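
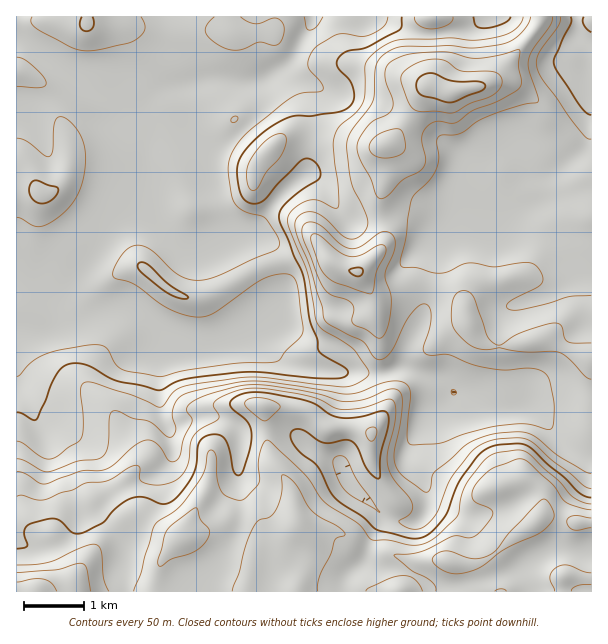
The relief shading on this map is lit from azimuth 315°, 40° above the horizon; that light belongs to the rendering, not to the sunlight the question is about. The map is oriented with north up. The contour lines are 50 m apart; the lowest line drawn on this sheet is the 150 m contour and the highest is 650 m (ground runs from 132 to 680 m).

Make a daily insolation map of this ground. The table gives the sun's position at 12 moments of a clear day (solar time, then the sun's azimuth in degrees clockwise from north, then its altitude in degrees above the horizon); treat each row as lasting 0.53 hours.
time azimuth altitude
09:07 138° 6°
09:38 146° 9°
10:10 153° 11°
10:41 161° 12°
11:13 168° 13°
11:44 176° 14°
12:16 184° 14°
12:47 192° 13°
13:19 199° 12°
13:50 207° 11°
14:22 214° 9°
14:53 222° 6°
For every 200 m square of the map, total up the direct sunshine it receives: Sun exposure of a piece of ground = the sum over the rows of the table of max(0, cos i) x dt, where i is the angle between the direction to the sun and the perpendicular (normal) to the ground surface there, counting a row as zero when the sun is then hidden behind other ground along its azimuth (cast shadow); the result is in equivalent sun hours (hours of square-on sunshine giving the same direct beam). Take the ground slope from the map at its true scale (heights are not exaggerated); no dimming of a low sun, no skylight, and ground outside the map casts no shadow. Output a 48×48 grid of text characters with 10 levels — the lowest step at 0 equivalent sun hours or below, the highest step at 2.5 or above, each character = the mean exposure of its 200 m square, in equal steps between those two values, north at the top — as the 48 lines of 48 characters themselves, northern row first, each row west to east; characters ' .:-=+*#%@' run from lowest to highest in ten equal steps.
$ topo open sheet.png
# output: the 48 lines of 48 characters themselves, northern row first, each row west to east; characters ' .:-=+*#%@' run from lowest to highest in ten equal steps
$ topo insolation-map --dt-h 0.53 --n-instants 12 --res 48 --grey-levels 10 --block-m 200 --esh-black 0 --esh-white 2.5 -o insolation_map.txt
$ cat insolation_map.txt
=+++==============-=====-:--::..:=+=-.    .=**=+
+*##****++++==+++=======:.:.              .#@#+*
-=+*#%%#**+++++++*+++++=:...              +@#=-=
:-=+*****+++++++*****#+-----:.           -**====
=--==+++++++++++*****+==+*+++=-:. ..    :----===
*+=--==+++++++======----=+*++=++=--:  .:=+=:.-==
+++=======+====---::::::::-===+**##**%@@@%#-.:-=
=================---::........-=+%@@@@@@@%#+-::-
====-========++====-.  .::.  ...=#@@@@%#****+-::
====--=========+++=.  .-=--:.. .=*#@@%*+++++*+-.
:-==============+=: .:=++===-:-====+#*++====+++-
::-==============-:.=****+++*###*=-=++++====+++=
=::--=+===========--+##**+++*#**#**++=++===+==--
=-::=++==========++++*+=--++**+*#%#+===+++===--=
+=-=*++=======-==+*#**-. .-+*+*###*+====++======
***#*++=======--=+%@%=.   .=+***+++======++===--
####*+=======+++++#@%+:    :-++==++=============
****+========+++++++*##=     .::=++===========++
++++====-::-==+======+#%=      :++=============+
++++====-. .-=====-:::+%%-    -*+-----------====
+++++==---:..----:::-=+%%*-  -#*-::::.....:-====
===+====+#*-...:..:=***##%%#+*+-:-:..::.:-======
=======+*#%#=. .:=***+++*%@@@*--=+=-:-=+***+==--
======++++*%%*==+**++===*#%%%+==+++=-:=+*++=-:::
===========*#%#*+=-:::::=++=+++++++==---=-::..--
======---====+++=-:    .-##**#*+++==++--::...-==
===------==-----:.      .*@@@%#*+==+**+-:..:==-:
--::.::-==---::.         :-+###*+=+*##*+=+*#*=-.
--:.  .:-:-::.             .-*#*++*##%%%%%@%%#+=
--:::     ...                ...:=***####*******
----=:                           :-==++*++++==++
:-====-.                        -==-----==----==
:-===+=-:...:::-=+*+=--:       -==--:::.  .::--=
:-======-:..-+=:-+%%#*##*.    .+=-:::.     .::-=
::---====:...-.  .=++=+*#*++=-+*=::..       .:-=
:..:::-=-:...:-..:-=-::-+%@@#*#*-:...        .:-
       ....:.:==-----...:=****+=::....         :
         .-=..:-==-=+-...:==**=::-::.... .     .
.       :--:...:--:-++-.::--+#=..:-:....:-=.    
:. ..:.:-.  ...:-:.:-==:::..-++: .::::=+***=:   
:..:-==-....  .==:.::---:.  .-++:..:-+##*+-::.  
:..:-==--==.  :=------=-:.    :-:   :=+=-::-=:  
--::::.:+++-.:--=+=-===+---.         :::::=*****
-===.  :===--=++++=-==+*+=++=.      ..::-+##**##
.  .  :===--+##*+=====++++++*=:.     ..-+##+====
     .==---=+**+=====+===++*+=++++++=-=+*+=-: .:
    .-==---=+++===-====-=++=::::-+#@%#*+=-------
:::---=----=======-===--===---:.:-++++=-:-==+**+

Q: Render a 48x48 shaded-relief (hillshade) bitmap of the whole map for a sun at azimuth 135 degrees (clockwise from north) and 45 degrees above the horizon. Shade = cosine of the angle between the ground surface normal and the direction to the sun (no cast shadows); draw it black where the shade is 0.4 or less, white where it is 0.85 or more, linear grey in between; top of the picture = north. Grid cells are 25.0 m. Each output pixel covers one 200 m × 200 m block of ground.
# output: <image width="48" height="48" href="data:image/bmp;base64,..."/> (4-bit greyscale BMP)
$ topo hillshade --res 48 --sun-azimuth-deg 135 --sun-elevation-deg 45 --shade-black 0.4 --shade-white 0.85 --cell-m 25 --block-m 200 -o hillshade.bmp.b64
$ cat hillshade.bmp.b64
<image width="48" height="48" href="data:image/bmp;base64,Qk32BAAAAAAAAHYAAAAoAAAAMAAAADAAAAABAAQAAAAAAIAEAAATCwAAEwsAABAAAAAAAAAAAAAAABEREQAiIiIAMzMzAERERABVVVUAZmZmAHd3dwCIiIgAmZmZAKqqqgC7u7sAzMzMAN3d3QDu7u4A////AFV5q8uoebuqqYq6mru5iHebu7upmqmbuzNWi8yoabu6qYq6mry7mIiaq7u7qql5qlREWLy4Z7zLqYmqqrvMuZmIiaqrzLmImYiHZpu5dpzMupmqq7u8yXdjNYiJvMyqqpmahnq6hWm8y5mqq7u7uWVSAmh3is3LzJmJqHiqlkerq6mZmrqpmYiWIViHd5zLq5iJqZiJmEOKqZiIiqmIiavKYkiZl3m6dph4mZl3iGJKuYeIirqYmqu7hDaruoiqZJhmd4iYd3QnuoeImruqqrqqhSJqu7mph5hkVVZ5qXUlu5d5mru6msqphiE2iamIiYh0RVVHq5U1rKZ5mavKm9yph0EUVoh3ioiHZnZVipY1rKZ5qqzbnP64h1IBNGeImpmYiIiHeZUjeqd6u7zcq//Zh2MAAUeZmqqZiIiYiJdDaaibzKq7me/qmHZCI1iZmZmZmImZiHd3eam8y6l2Va/8qZmHd3mZmYmZmImZh1RmZniJl3ZTIlz9uqqqqqmZmYiJiIh3h0EiEAABERIzIifNu6qqqqqpmYiIiId2d1IRAAAAABNFRVWbu7u7u7qqqoh3eImYiIZUMyIjVniYiamby7vMzMu6qph3d5q6qqmYiHd4iaqqmt26zLvMzNzLqamYiJq7qqqqqqmZh4q7qt65q7u7qrzLmKqpmZmquqq7u6qql3mru97Kiau6mImrqaqqqqqqqrvMy7qql1eqq97biJq7mHeKqqqqqqqqq7vN3Mu6lkaZms3bmIq8uph4mqqqqqu7qru7zdy7pje7u8zLqIm8y7qYmaqqqqq7qqmImszMpja8zcu7qImrvMu6maqqqpmaqqmYiJrMtiarvvyZmHiZmru6qqu7uqh4mqqpmIialjaXav+5mYiIiJqqqqu7u6mHiaqqqpiIZEeGNL/bqpmZmJmqqqu7u6qYmqq7qqqYQ1iHQ3zcuqqqqpmqqrvMu7qqqqq7u7unQ1iZdorMuqqqqpmqqrvdy7qqqqq7u7y4Q1eamavMu6qqqqmZmavN3LuqqqqqqZzrY1iJmc3My6qqqqqpmZqs3buqqqqql3rupmd4mb3t27qqqqqqqpmZzcu6qqqql1je24d3iazu7Lqqq6qpmamZrMu6qqqqlke97ah3irzd7bqqqqu6maqZq7uqqqqqpzOM3bl2abzd3cuqqqq7qaqpq7uqqqqqqWM4zKl1RovN3dy7uqu7uqqpq7qqqqqqqqY0iqhkNGi97u7Mu7u7uqqqq7qqqqqqmap0WJhjJGed7v/93Lu7qqqqqrqqqqqqmZqXZ4h1I3eLzf///cu7u7uqqqqqqqqqmZmYiImYVGh5u73//tyru7u6qqq6u7uqqqqpiZqpdWd3mYib3tyru7uqq7u7u7u7u7zLmJmZdEZVeIZXrN27u6qru8u7u7u7u8zMuHiIYyRDNWZVav/bq6q7vNzLu7u6q7u8ynZ3YxEzM0VDNc/8q6q6q8zLu6qqqqurzIZ4hjNYmYhkMV7+upq7qsy7u6qqqqqqvJeJmFRpzcuXUhr/yg=="/>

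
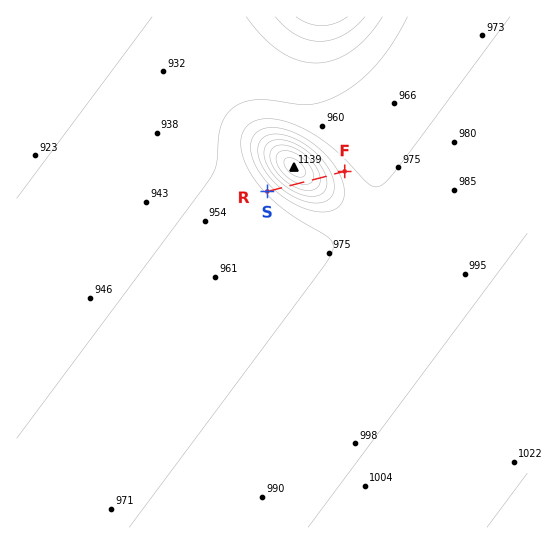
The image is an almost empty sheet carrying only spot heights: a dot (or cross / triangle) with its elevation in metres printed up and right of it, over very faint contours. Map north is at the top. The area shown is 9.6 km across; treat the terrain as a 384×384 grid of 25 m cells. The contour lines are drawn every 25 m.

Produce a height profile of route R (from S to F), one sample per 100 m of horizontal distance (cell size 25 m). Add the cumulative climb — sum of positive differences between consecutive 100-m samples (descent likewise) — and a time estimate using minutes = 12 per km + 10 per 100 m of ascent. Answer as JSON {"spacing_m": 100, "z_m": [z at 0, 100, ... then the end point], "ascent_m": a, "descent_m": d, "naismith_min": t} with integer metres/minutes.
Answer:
{"spacing_m": 100, "z_m": [980, 994, 1013, 1035, 1060, 1082, 1100, 1110, 1109, 1098, 1080, 1058, 1035, 1014, 998, 987], "ascent_m": 129, "descent_m": 123, "naismith_min": 31}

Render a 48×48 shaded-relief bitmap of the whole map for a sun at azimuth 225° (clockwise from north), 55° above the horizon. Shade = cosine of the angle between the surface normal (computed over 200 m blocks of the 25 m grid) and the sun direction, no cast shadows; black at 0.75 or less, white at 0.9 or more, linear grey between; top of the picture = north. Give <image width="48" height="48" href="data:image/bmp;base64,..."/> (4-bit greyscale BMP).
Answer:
<image width="48" height="48" href="data:image/bmp;base64,Qk32BAAAAAAAAHYAAAAoAAAAMAAAADAAAAABAAQAAAAAAIAEAAATCwAAEwsAABAAAAAAAAAAAAAAABEREQAiIiIAMzMzAERERABVVVUAZmZmAHd3dwCIiIgAmZmZAKqqqgC7u7sAzMzMAN3d3QDu7u4A////AHd3d3d3d3d3d3d3d3d3d3d3d3d3d3d3d3d3d3d3d3d3d3d3d3d3d3d3d3d3d3d3d3d3d3d3d3d3d3d3d3d3d3d3d3d3d3d3d3d3d3d3d3d3d3d3d3d3d3d3d3d3d3d3d3d3d3d3d3d3d3d3d3d3d3d3d3d3d3d3d3d3d3d3d3d3d3d3d3d3d3d3d3d3d3d3d3d3d3d3d3d3d3d3d3d3d3d3d3d3d3d3d3d3d3d3d3d3d3d3d3d3d3d3d3d3d3d3d3d3d3d3d3d3d3d3d3d3d3d3d3d3d3d3d3d3d3d3d3d3d3d3d3d3d3d3d3d3d3d3d3d3d3d3d3d3d3d3d3d3d3d3d3d3d3d3d3d3d3d3d3d3d3d3d3d3d3d3d3d3d3d3d3d3d3d3d3d3d3d3d3d3d3d3d3d3d3d3d3d3d3d3d3d3d3d3d3d3d3d3d3d3d3d3d3d3d3d3d3d3d3d3d3d3d3d3d3d3d3d3d3d3d3d3d3d3d3d3d3d3d3d3d3d3d3d3d3d3d3d3d3d3d3d3d3d3d3d3d3d3d3d3d3d3d3d3d3d3d3d3d3d3d3d3d3d3d3d3d3d3d3d3d3d3d3d3d3d3d3d3d3d3d3d3d3d3d3d3d3d3d3d3d3d3d3d3d3d3d3d3d3d3d3d3d3d3d3d3d3d3d3d3d3d3d3d3d3d3d3d3d3d3d3d3d3d3d3d3d3d3d3d3d3d3d3d3d3d3d3d3d3d3d3d3d3d3d3d3d3d3d3d3d3d3d3d3d3d3d3d3d3d3d3d3d3d3d3d3d3d3d3d3d3d3d3d3d3d3d3d3d3d3d3d3d3d3d3d3d3d3d3d3d3d3d3d3d3d3d3d3d3d3d3d3d3d3d3d3d3d3d3d3d3d3d3d3d3d3d3d3d3eIiId3d3d3d3d3d3d3d3d3d3d3d3d3d4iaqYd3d3d3d3d3d3d3d3d3d3d3d3d3eJvMuYdnd3d3d3d3d3d3d3d3d3d3d3d3it/+uFVmd3d3d3d3d3d3d3d3d3d3d3d4rf/9cyRWd3d3d3d3d3d3d3d3d3d3d3eK3//3AANWd3d3d3d3d3d3d3d3d3d3d3ic//9wAARnd3d3d3d3d3d3d3d3d3d3d3it/9UAACVnd3d3d3d3d3d3d3d3d3d3d4ms2jAAAEZ3d3d3d3d3d3d3d3d3d3d3d4iahAAABGd3d3d3d3d3d3d3d3d3d3d3d3iHUQABRmd3d3d3d3d3d3d3d3d3d3d3d3d2QhE1Znd3d3d3d3d3d3d3d3d3d3d3d3d2VEVWZnd3d3d3d3d3d3d3d3d3d3d3d3d2ZmZmZmd3d3d3d3d3d3d3d3d3d3d3d3d2ZmZmZmd3d3d3d3d3d3d3d3d3d3d3d3d2ZmVVVmZ3d3d3d3d3d3d3d3d3d3d3d3d2ZlVVVWZ3d3d3d3d3d3d3d3d3d3d3d3dmZVRERWZ3d3d3d3d3d3d3d3d3d3d3d3dmVUMzRFZ3d3d3d3d3d3d3d3d3d3d3d3ZmVDMiNFZ3d3d3d3d3d3d3d3d3d3d3d3ZlQyIiNFZ3iId3d3d3dw=="/>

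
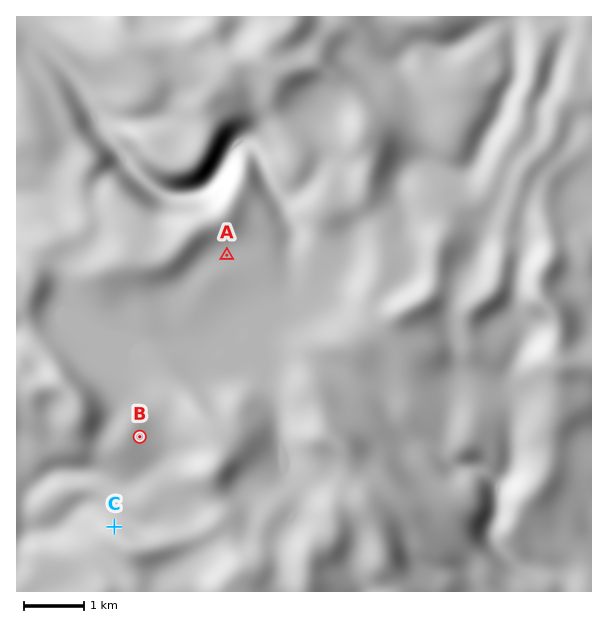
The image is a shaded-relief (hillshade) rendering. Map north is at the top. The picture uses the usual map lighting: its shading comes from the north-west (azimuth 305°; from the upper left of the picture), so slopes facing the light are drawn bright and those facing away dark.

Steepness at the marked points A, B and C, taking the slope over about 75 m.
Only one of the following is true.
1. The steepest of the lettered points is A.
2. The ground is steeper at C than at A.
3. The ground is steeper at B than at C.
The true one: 2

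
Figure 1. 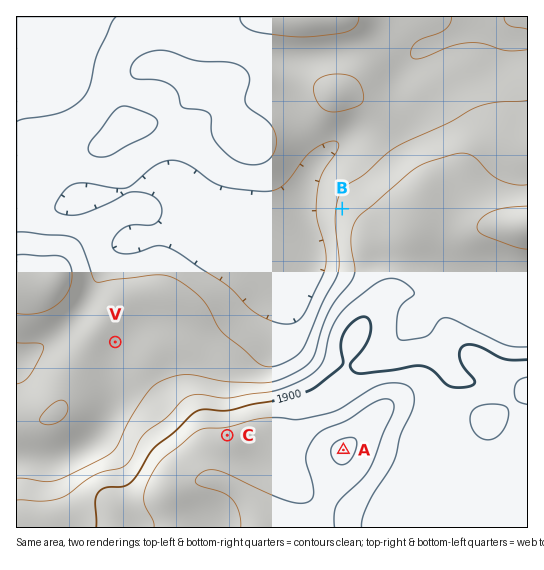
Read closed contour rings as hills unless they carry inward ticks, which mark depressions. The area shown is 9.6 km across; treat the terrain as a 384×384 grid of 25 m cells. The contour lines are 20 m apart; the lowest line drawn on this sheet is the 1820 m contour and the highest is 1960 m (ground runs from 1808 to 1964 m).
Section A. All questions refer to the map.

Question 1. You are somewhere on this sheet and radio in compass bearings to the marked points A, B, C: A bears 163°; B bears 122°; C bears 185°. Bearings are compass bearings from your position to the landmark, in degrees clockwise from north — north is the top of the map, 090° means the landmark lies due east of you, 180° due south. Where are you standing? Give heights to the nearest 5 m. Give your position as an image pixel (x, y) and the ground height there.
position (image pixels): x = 252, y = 152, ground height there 1845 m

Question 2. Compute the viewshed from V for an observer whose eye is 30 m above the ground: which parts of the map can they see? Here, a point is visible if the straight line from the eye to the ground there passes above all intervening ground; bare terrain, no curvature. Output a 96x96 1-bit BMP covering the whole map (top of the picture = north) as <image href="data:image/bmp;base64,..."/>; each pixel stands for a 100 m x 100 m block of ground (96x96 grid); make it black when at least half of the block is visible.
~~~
<image width="96" height="96" href="data:image/bmp;base64,Qk2+BAAAAAAAAD4AAAAoAAAAYAAAAGAAAAABAAEAAAAAAIAEAAATCwAAEwsAAAIAAAAAAAAA////AAAAAAD/wAAAAAAAAAAAAAD/4AAAAAAAAAAAAAD/4AAAAAAAAAAAAAD/8AAAAAAAAAAAAAD/8DwAAAAAAAAAAAD//f8AAAAAAAAAAAD////AAAAAAAAAAAD////gAAAAAAAAAAD////4AAAAAAAAAAD////8AAAAAAAAAAD/////4AAA4AAAAAD/////8AAB4AAAAAAH////4AAD4AAAAAAB////4AAD8AAAAAAAf///4AAH8AAAAAAAP///8AAH+AAAAAAAH////gAH/AAAAAAAH////8AD/gAAAADw//////AD/wAAAAD///////4D/4AAAAD///////+D/8AAAAD////////x/+AAAAD////////5//AAAAD///////////gAAAD///////////wAAAD///////////wAAAD/////////8P4AAAf/////////8H8AAB//////////+B/AAB//////////+AAAAAP//////+P//AAAAAD//////8P//AAAAAD//////8f//AAAAAD//////////gAAAAD//////////gAAAAD//////////gAAAAD//////////wAAAAD//////////wAAAAD/////+H///4AAAAD/////+AH//4AAAAD/////8AB//4AAAAD/////4AB//8AAAAD/////wAA//+AAAAD/////AAA//+AAAAD////+AAB///AAAAD//+f4AAB///gAAADj/8DgAAD///wAAAAB/4AAAAD///wAAAAA/4AAAAH///wAAAAA/4AAAAP///4AAAAAf4AAAAf///8AAAAAP8AAAA/////AAAAAH+AAAB/////gPg8AH//gAD/////h//8AD//4AH/////h//8AD//8Af/////w//8AB///j//////wf/8AAf/////////wP/4AAP/////////wH/gAAH/////////wD+AAAH/////////wBwAAAH/P///////wAAADgf8P///////wAAAP//8P///////wAAA////f///////wAAB////////////4AAB////////////4AAAH///////////4AAAH///////////wAAAH///////////wAAAf//////+f///wAAA///////4P///wAAD/j/////wH///4AAD/A/////gH///+AAD/AP///+AD////gAD+AH///4AD////4AD8AAD//4AD//4f+AD8AAA//4AD//gP/wD4AAA//4AD//AH/gD4AAA//8AD/+AD/gD4AAB//8AD/wAD/AD4AAD//+AD+AAB+AB4AB////AD8AAA+AD4AB////ABwAAA+AD4AB///wABAAAAfAD8AB//wAAAAAAAPAD8AAf+AAAAAAAAOAD+AAD4AAAAAAAAEAD+AAAAAAAAAAAAAAD+AAAAAAAAAAAAAAD/AAAAAAAAAAAAAAD/AAAAAAH//AAAAAD/AAAAAAP//wAAAAD/AAAAAA///4AAAH//AAAAAB///wAAAP//AAAAAD///AAAAP8="/>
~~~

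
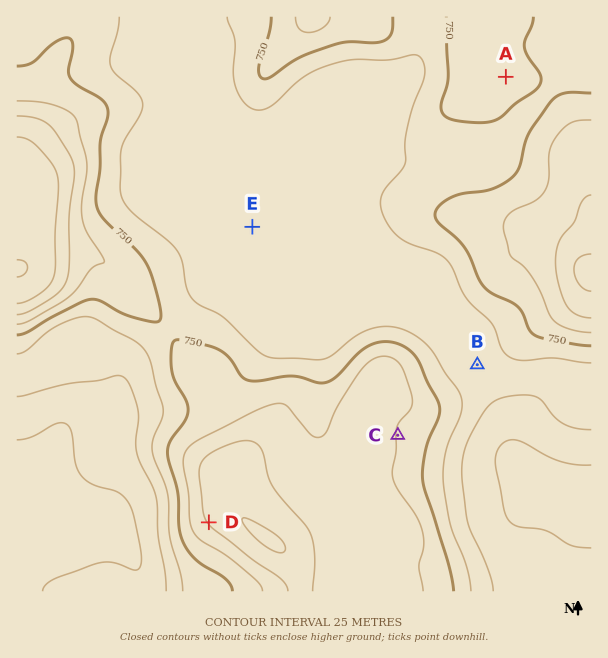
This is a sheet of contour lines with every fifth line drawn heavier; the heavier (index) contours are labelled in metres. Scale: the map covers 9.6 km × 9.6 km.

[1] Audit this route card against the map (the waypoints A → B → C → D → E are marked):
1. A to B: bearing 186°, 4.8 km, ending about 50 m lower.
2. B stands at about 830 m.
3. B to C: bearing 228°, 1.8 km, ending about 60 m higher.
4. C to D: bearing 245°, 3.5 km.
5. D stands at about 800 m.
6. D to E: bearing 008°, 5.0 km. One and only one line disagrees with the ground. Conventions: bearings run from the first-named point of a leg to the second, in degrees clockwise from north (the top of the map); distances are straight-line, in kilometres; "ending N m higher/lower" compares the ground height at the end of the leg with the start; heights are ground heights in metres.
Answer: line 2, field height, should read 710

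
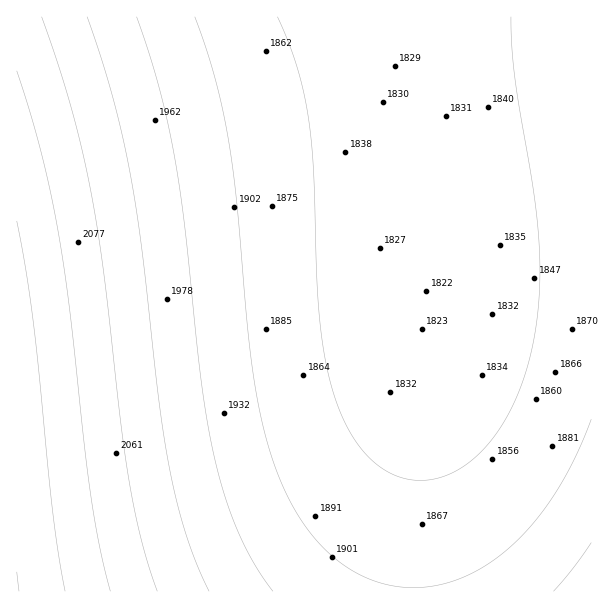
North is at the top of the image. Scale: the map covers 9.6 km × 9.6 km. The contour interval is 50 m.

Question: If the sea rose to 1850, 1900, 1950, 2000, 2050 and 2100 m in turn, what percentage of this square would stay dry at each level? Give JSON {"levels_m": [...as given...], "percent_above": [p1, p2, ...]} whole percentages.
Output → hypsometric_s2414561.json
{"levels_m": [1850, 1900, 1950, 2000, 2050, 2100], "percent_above": [72, 44, 31, 23, 15, 8]}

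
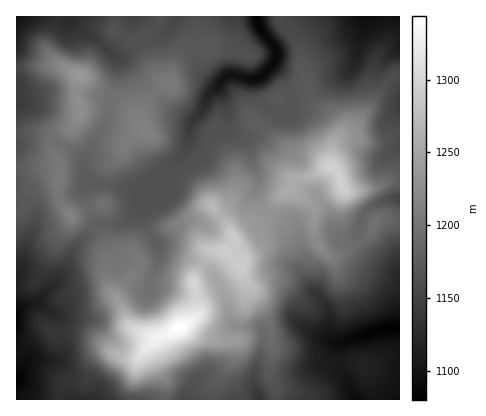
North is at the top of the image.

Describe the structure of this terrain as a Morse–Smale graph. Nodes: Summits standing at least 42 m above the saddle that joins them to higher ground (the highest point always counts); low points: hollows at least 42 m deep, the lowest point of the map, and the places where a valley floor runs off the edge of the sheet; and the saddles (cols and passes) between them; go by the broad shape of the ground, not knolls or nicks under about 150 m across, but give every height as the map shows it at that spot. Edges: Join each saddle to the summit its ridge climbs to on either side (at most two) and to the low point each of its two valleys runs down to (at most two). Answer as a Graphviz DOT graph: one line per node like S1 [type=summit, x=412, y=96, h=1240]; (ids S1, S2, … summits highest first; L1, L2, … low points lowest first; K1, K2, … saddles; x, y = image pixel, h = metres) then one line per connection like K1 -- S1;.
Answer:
graph terrain {
  S1 [type=summit, x=180, y=328, h=1344];
  S2 [type=summit, x=342, y=186, h=1296];
  S3 [type=summit, x=80, y=74, h=1237];
  L1 [type=low, x=398, y=328, h=1080];
  L2 [type=low, x=16, y=380, h=1082];
  L3 [type=low, x=258, y=18, h=1083];
  L4 [type=low, x=366, y=16, h=1094];
  L5 [type=low, x=16, y=18, h=1098];
  K1 [type=saddle, x=268, y=214, h=1231];
  K2 [type=saddle, x=100, y=224, h=1180];
  K3 [type=saddle, x=154, y=240, h=1177];
  K4 [type=saddle, x=104, y=184, h=1174];
  K5 [type=saddle, x=196, y=16, h=1161];
  K6 [type=saddle, x=288, y=30, h=1157];
  K1 -- S1;
  K1 -- S2;
  K1 -- L1;
  K1 -- L3;
  K2 -- S1;
  K2 -- S3;
  K2 -- L2;
  K2 -- L3;
  K3 -- S1;
  K3 -- L1;
  K3 -- L3;
  K4 -- S3;
  K4 -- L2;
  K4 -- L3;
  K5 -- S3;
  K5 -- L3;
  K5 -- L5;
  K6 -- S2;
  K6 -- L3;
  K6 -- L4;
}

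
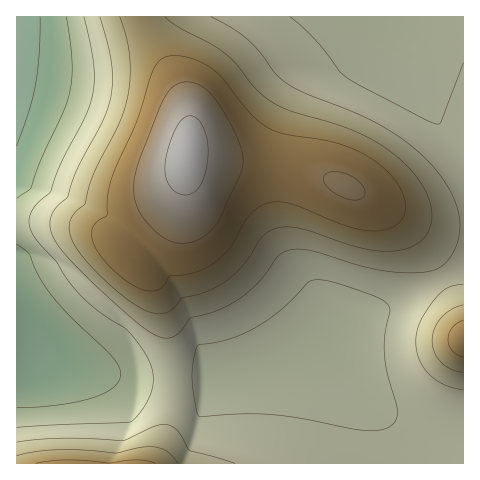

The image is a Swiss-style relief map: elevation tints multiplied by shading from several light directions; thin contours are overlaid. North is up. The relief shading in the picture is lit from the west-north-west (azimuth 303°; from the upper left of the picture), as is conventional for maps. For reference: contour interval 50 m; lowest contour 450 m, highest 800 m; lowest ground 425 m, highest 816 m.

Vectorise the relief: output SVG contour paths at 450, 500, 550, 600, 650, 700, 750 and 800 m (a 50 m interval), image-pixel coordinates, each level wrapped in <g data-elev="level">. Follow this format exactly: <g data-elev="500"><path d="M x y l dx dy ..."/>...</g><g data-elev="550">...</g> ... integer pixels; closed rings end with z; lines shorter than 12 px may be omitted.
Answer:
<g data-elev="450"><path d="M40 17l-1 37-3 30-7 26-12 36"/></g><g data-elev="500"><path d="M17 244l12 9 10 24 15 21 17 20 41 38 6 9 3 9-2 7-4 5-9 6-12 5-37 8-40 3"/><path d="M66 17l6 47-1 18-3 15-6 18-22 46-9 27-14 10"/></g><g data-elev="550"><path d="M357 430l-55-11-29-4-31-1-42 3-4-7-4-31 1-16 4-16 3-3 16-2 15-4 26-11 23-17 27-27 5-3 10 0 13 3 46 16 6 5 3 5-5 26-1 20 3 19 10 32 0 10-4 8-8 5-11 2z"/><path d="M463 63l-22 59-2 2-4 0-69-35-20-12-6-6-26-32-24-22"/><path d="M84 17l10 50 0 17-3 15-7 20-24 46-9 27-14 11-5 8-3 7 0 7 7 14 20 23 11 17 11 14 20 18 27 17 12 13 14 23 2 11 0 10-3 11-5 10-9 12-6 4-113 5"/></g><g data-elev="600"><path d="M235 463l-45-12-12-20-6-5-6-2-13 3-30 14-60-3-46 4"/><path d="M463 284l-15 3-13 11-15 23-3 11-1 10 3 18 11 15 15 10 18 5"/><path d="M100 17l8 28 4 19 0 19-2 18-8 22-25 48-9 25-11 11-5 7-2 7 0 7 6 15 16 19 30 30 43 37 16 8 7 1 6-2 7-5 9-13 28-8 25-14 17-16 18-24 12-6 9-1 12 2 53 16 31 5 32 0 10-3 8-5 7-9 5-12 3-13-1-13-3-13-6-14-9-14-12-14-23-20-27-17-26-13-49-19-16-9-12-10-16-21-12-14-16-11-21-11"/></g><g data-elev="650"><path d="M178 463l-11-11-7-4-8-1-13 1-23 5-31-3-25 0-24 2-19 4"/><path d="M463 305l-11 4-11 9-7 11-2 12 3 12 6 9 11 7 11 3"/><path d="M120 17l7 22 3 20 0 21-3 21-9 24-25 50-8 28-13 13-2 6-1 7 4 14 12 16 21 23 24 19 11 7 11 5 8 1 8-2 7-5 7-9 26-7 21-12 16-16 18-27 7-5 8-3 10-1 12 1 55 18 27 5 14 0 11-3 10-4 8-7 4-7 3-9 0-11-3-10-12-22-19-20-20-15-22-11-22-9-43-12-18-8-16-13-20-26-12-10-15-10-32-17-13-10"/></g><g data-elev="700"><path d="M155 463l-8-2-10-1-28 3-26-3-21 0-26 3"/><path d="M463 320l-6 3-5 5-3 6-1 6 1 6 4 5 10 6"/><path d="M147 291l7 0 7-3 4-4 4-8 25-3 21-11 16-16 18-30 8-8 8-4 11-2 12 1 60 23 16 4 14 1 14-4 10-7 3-12-2-14-6-11-8-10-23-18-15-7-16-5-48-8-16-6-19-14-29-37-13-11-11-6-13-4-12-1-9 1-7 5-5 8-16 52-24 52-5 20-1 21-12 8-3 9 0 7 3 9 14 18 21 17z"/></g><g data-elev="750"><path d="M177 243l10 0 9-2 10-6 8-7 7-11 18-38 4-17-1-10-4-13-19-35-15-16-8-4-8-2-7 1-7 3-10 13-25 61-5 25 2 17 8 16 17 18 8 5z"/><path d="M351 200l9 0 5-5-1-7-5-7-9-6-10-3-10 0-5 3-1 6 4 7 11 7z"/></g><g data-elev="800"><path d="M179 194l10 1 8-6 6-10 4-15 1-17-2-14-6-12-8-5-7 1-7 8-7 16-5 19-1 12 2 9 5 8z"/></g>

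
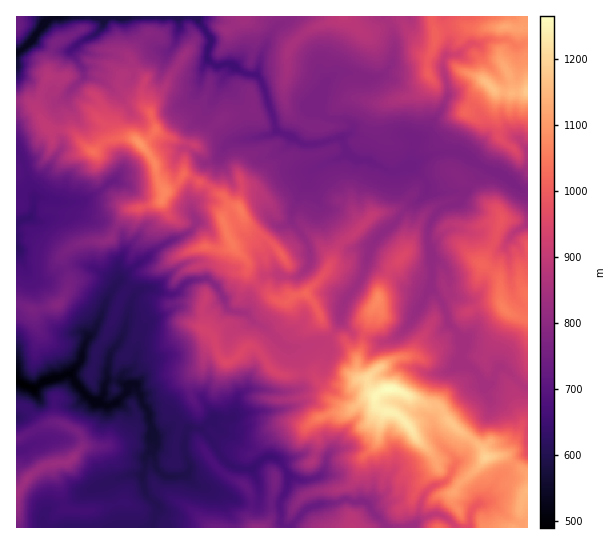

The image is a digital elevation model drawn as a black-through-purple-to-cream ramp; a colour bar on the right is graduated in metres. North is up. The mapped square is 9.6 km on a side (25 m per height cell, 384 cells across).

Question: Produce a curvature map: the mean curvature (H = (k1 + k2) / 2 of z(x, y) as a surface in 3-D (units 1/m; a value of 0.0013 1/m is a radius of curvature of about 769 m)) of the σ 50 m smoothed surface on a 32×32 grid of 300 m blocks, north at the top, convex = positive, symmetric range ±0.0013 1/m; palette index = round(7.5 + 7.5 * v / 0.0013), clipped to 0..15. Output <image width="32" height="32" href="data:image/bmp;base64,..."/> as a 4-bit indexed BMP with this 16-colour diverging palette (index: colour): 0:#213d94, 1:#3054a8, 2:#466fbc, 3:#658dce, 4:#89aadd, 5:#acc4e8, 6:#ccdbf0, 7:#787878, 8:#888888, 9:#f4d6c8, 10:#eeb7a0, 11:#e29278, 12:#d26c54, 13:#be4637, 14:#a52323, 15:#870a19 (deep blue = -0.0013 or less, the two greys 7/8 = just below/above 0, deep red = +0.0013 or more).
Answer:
<image width="32" height="32" href="data:image/bmp;base64,Qk12AgAAAAAAAHYAAAAoAAAAIAAAACAAAAABAAQAAAAAAAACAAATCwAAEwsAABAAAAAAAAAAlD0hAKhUMAC8b0YAzo1lAN2qiQDoxKwA8NvMAHh4eACIiIgAyNb0AKC37gB4kuIAVGzSADdGvgAjI6UAGQqHALSHd3d3arfLNcq8N1JFS4azeJmZaKdUdj8QMjnHniRq43RWiIl2V9SGv9mHhU9neZ66RnZ2V6c5lnBaVmji1TtGr3iHSmp3swTBnYQ5o1/VtTTKmilrZ2mNhSThvTnchlvelptJZmZqzfh5xvWPYGnUhEJbWGpVVENq58lI52RoUflXhIeDpUZVWEfe+bZVh2cB9HaIu3g7+pPOpTAFZ3dblnW3dVuum2Z0W469hYloS6s7WHhJpchnZKkAiIZoZ3pVSGhY3Zh1d4optwtlVnm61nWXVmuERoeYDes1iqf5hqt0lmZfV2zN1CP5VWVXp4ZrtlhXQAq2ILuAtnaEtpiXpzdFj2iGxpwOpVy1Rsp4d5ysWTP/vXf2SoU65HyZOKh3iHaVFEqbFZatI7Sod5Nnd2S+PYDn4ZZlavhqWVn5lmZIyM8UrXmGeJeGhXVuo3Z2UyK8j5TJV3eHZ4d4ZUValasB8/A7ZXd3h2dnmXUnOXr9KtRaRnmJemiIh3ZHqzybac+teGZVQ4ZYd2ZkSKJMZnlw4VaZi2qId3ZWXdl3qWapWeNoeJPHd5mrmCmHiFmSxXh6dorw13eHZ3mhf5sOvhioqJNzM7l3ZmVfD9eWPXDJiVL0pbS4V2eUnENmxmD5CrmYfAt1i3Z6pIe5Q0XwJcA0ZzDaqGWaqHdomYq5"/>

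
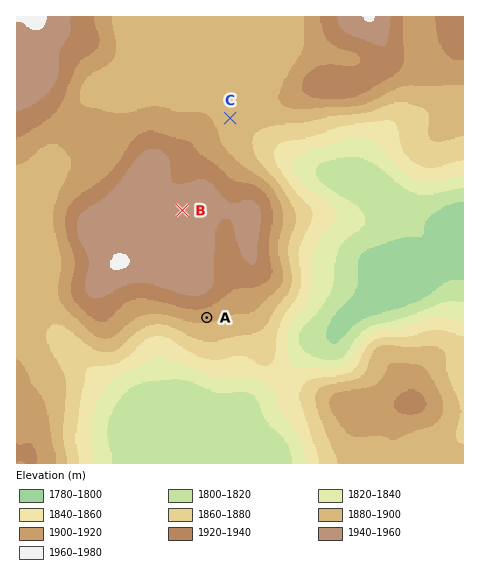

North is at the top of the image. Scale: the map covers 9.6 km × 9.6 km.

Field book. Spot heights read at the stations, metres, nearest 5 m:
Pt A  1905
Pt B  1955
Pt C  1890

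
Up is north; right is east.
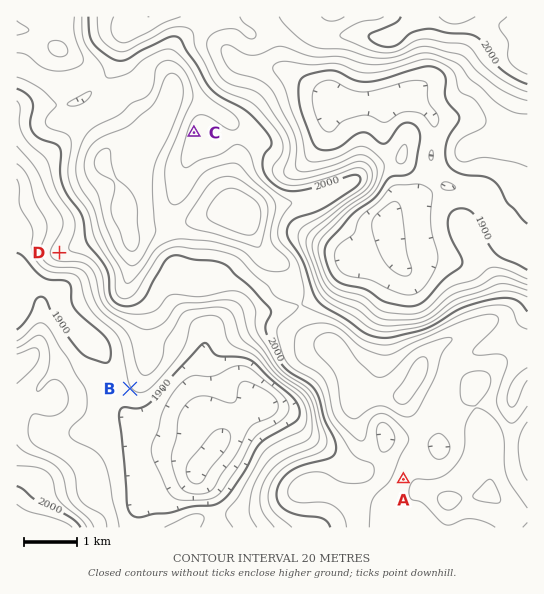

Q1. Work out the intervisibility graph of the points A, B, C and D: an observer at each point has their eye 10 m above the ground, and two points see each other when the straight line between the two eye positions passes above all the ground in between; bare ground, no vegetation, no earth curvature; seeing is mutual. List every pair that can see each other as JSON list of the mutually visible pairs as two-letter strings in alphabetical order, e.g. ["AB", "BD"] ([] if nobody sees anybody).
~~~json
["AB", "BD"]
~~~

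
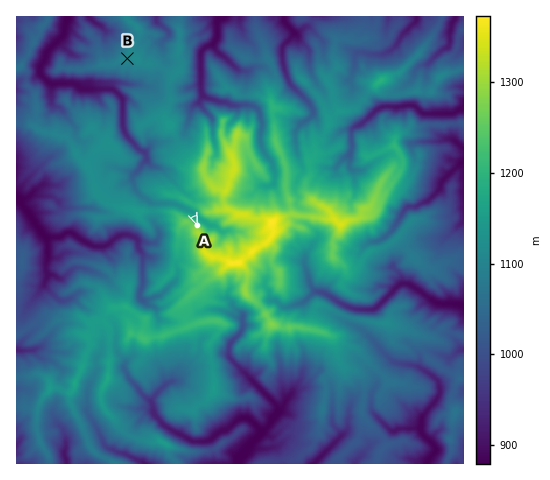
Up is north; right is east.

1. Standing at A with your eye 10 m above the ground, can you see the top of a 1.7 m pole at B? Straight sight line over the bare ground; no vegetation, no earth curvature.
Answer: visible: true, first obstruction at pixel None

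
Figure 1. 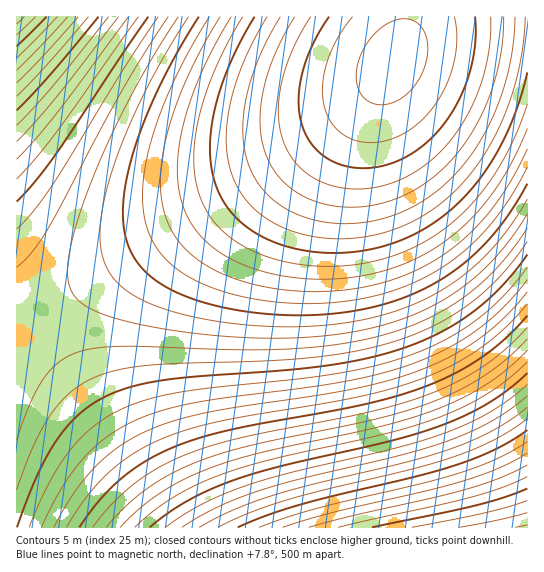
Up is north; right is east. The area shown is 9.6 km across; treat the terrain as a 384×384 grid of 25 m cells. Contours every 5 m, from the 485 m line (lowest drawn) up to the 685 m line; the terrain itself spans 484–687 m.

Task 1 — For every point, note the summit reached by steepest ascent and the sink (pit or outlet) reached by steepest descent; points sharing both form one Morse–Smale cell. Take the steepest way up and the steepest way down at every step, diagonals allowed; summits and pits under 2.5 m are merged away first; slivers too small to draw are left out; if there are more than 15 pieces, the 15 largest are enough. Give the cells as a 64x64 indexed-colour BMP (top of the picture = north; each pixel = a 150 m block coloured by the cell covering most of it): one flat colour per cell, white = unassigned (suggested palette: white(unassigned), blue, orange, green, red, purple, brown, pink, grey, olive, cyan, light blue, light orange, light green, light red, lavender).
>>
<image width="64" height="64" href="data:image/bmp;base64,Qk12CAAAAAAAAHYAAAAoAAAAQAAAAEAAAAABAAQAAAAAAAAIAAATCwAAEwsAABAAAAAAAAAA////ALR3HwAOf/8ALKAsACgn1gC9Z5QAS1aMAMJ34wB/f38AIr28AM++FwDox64AeLv/AIrfmACWmP8A1bDFABERERERERERERERERERERERERERERERERERERERERERERERERERERERERERERERERERERERERERERERERERERERERERERERERERERERERERERERERERERERERERERERERERERERERERERERERERERERERERERERERERERERERERERERERERERERERERERERERERERERERERERERERERERERERERERERERERERERERERERERERERERERERERERERERERERERERERERERERERERERERERERERERERERERERERERERERERERERERERERERERERERERERERERERERERERERERERERERERERERERERERERERERERERERERERERERERERERERERERERERERERERERERERERERERERERERERERERERERERERERERERERERERERERERERERERERERERERERERERERERERERERERERERERERERERERERERERERERERERERERERERERERERERERERERERERERERERERERERERERERERERERERERERERERERERERERERERERERERERERERERERERERERERERERERERERERERERERERERERERERERERERERERERERERERERERERERERERERERERERERERERERERERERERERERERERERERERERERERERERERERERERERERERERERERERERERERERERERERERERERERERERERERERERERERERERERERERERERERERERERERERERERERERERERERERERERERERERERERERERERERERERERERERERERERERERERERERERERERERERERERERERERERERERERERERERERERERERERERERERERERERERERERERERERERERERERERERERERERERERERERERERERERERERERERERERERERERERERERERERERERERERERERERERERERERERERERERERERERERERERERERERERERERERERERERERERERERIREREREREREREREREREREREREREREREREREREREREREiERERERERERERERERERERERERERERERERERERERERESIiERERERERERERERERERERERERERERERERERERERERIiIiEREREREREREREREREREREREREREREREREREREREiIiIhERERERERERERERERERERERERERERERERERERESIiIiIhERERERERERERERERERERERERERERERERERERIiIiIiIhEREREREREREREREREREREREREREREREREREiIiIiIiIRERERERERERERERERERERERERERERERERESIiIiIiIiIRERERERERERERERERERERERERERERERERIiIiIiIiIiIREREREREREREREREREREREREREREREREiIiIiIiIiIiERERERERERERERERERERERERERERERESIiIiIiIiIiIiERERERERERERERERERERERERERERERIiIiIiIiIiIiIiEREREREREREREREREREREREREREREiIiIiIiIiIiIiIhERERERERERERERERERERERERERESIiIiIiIiIiIiIiIhERERERERERERERERERERERERERIiIiIiIiIiIiIiIiIhEREREREREREREREREREREREREiIiIiIiIiIiIiIiIiIRERERERERERERERERERERERESIiIiIiIiIiIiIiIiIiIRERERERERERERERERERERERIiIiIiIiIiIiIiIiIiIiEREREREREREREREREREREREiIiIiIiIiIiIiIiIiIiIiERERERERERERERERERERESIiIiIiIiIiIiIiIiIiIiIhERERERERERERERERERERIiIiIiIiIiIiIiIiIiIiIiIhEREREREREREREREREREiIiIiIiIiIiIiIiIiIiIiIiIRERERERERERERERERESIiIiIiIiIiIiIiIiIiIiIiIiIRERERERERERERERERIiIiIiIiIiIiIiIiIiIiIiIiIiEREREREREREREREREiIiIiIiIiIiIiIiIiIiIiIiIiIhERERERERERERERESIiIiIiIiIiIiIiIiIiIiIiIiIiIRERERERERERERERIiIiIiIiIiIiIiIiIiIiIiIiIiIiEREREREREREREREiIiIiIiIiIiIiIiIiIiIiIiIiIiIhERERERERERERESIiIiIiIiIiIiIiIiIiIiIiIiIiIiIRERERERERERERIiIiIiIiIiIiIiIiIiIiIiIiIiIiIiEREREREREREREiIiIiIiIiIiIiIiIiIiIiIiIiIiIiIhERERERERERESIiIiIiIiIiIiIiIiIiIiIiIiIiIiIiIRERERERERERIiIiIiIiIiIiIiIiIiIiIiIiIiIiIiIhEREREREREREiIiIiIiIiIiIiIiIiIiIiIiIiIiIiIiIRERERERERESIiIiIiIiIiIiIiIiIiIiIiIiIiIiIiIhERERERERERIiIiIiIiIiIiIiIiIiIiIiIiIiIiIiIiEREREREREREiIiIiIiIiIiIiIiIiIiIiIiIiIiIiIiIRERERERERESIiIiIiIiIiIiIiIiIiIiIiIiIiIiIiIhERERERERER"/>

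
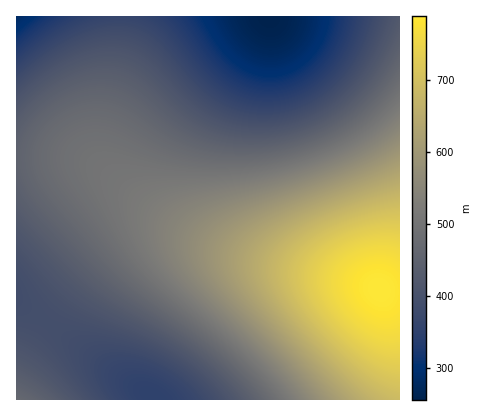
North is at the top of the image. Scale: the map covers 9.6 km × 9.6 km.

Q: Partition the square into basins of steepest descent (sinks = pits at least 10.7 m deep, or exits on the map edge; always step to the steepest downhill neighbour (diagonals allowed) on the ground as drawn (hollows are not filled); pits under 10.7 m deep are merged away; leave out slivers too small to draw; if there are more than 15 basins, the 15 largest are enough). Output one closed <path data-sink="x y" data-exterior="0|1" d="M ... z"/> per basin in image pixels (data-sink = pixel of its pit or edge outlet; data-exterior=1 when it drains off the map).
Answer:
<path data-sink="268 16" data-exterior="1" d="M400 16l-278 0-4 42-16 80 0 18 5 12 17 18 28 22 34 21 30 15 54 18 92 21 20 8 18 1z"/><path data-sink="154 398" data-exterior="0" d="M66 158l-50 2 0 240 384 0 0-108-18-1-20-8-92-21-54-18-50-27-66-49-18-8z"/><path data-sink="16 16" data-exterior="1" d="M120 16l-104 0 0 143 50-1 16 2 18 8 20 14-11-12-6-10-1-22 16-80z"/>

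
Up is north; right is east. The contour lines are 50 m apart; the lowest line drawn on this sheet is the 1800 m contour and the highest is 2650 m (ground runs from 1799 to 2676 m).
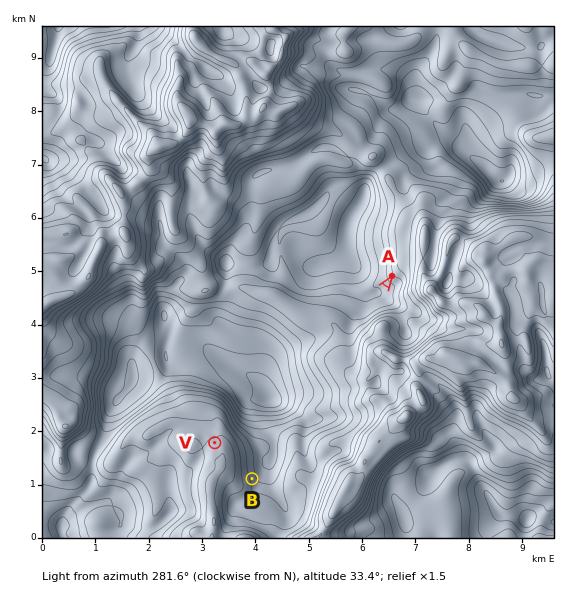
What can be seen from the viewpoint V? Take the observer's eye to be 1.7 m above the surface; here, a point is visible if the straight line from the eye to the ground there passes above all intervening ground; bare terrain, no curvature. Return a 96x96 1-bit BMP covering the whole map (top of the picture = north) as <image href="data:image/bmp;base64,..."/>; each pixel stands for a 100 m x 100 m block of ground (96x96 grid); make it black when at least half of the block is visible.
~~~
<image width="96" height="96" href="data:image/bmp;base64,Qk2+BAAAAAAAAD4AAAAoAAAAYAAAAGAAAAABAAEAAAAAAIAEAAATCwAAEwsAAAIAAAAAAAAA////AAAAAAAAAAAAAAAAAAAAAAAAAAAAAAAAAAAAAAAAAAAAAAAAAAAAAAAAAAAAAAAAAAAAAAAAAAAAAAAAAAAAAAAAAAAAAAAAAAAAAAAAAAAAAAAAAAAAAAAAAAAAAAAAAAAAAAAAAAAAAAAAAAAAAAAAAAAAAAAAAAAAAAAAAAAAAAAAAAAAAAAAAAAAAAAAAAAAAAAAAAAAAAAAAAAAAAAAAAAAAAAAAAAAAAAAAAAAAAAAAAAAAAAAAAAAAAAACAAAAAAAAAAIAAAADAAAAAAAAAAMwAAADgAAAAAIAAAPwAAADgAAAAAMAAAHgAAABwAAAAAPAAI/gAAAB8AAAAAHAAP/wAAAA+AAAAADgAD/wAAAA/AAAAAHgAAfAAAAA/AAAAAHgAAAAAAAB/AAAAAHgAAAAAAAD7AAAAA/gAAAAAAAHj4AAAD/gAAAAAAAHD4AAAD/gAAAAAAAGPwAAAD/wAAAAAAAecwAAAD/wAAAAAAB/c4cAAD/4AAAAAAH/87/AAD/4AAAAAAPv//+AAD/8AAAAAAfv++cAAD/8AAAAAA/H4MQAAD/8AAAAAA+HwHAAAD/+AAAAAA+HABAAAD//AAAAAD+GAAAAAD//gAAAAf/HwAAAAD//4AAAB//DwAAAAD//+AAB//+BgAA4AD///AcH//8AAAB4AD///g///+AAAA/4AD///h///4AAAD/wAA///////wAAAHiAAAP//////AAAD/AAAAD/////4AAAD+AAAAB//+ASAAAAH+AAAAA///AAAAAAP8AAAAAf//+AAAAAP8AAAAAf///AAAAAP4AIAAAf/P+AAAAAP4QYAAAP/H8AAAAAf8QYAAAPfD9DgAAA/8RgAAAHfn//4AAA/8xgAAADfn//4AAB/8YgAAAA////8AAB/8YAAAAAH3P/+AAB/8AAAAAAD2f/+AAB/8AAAAAAH+///AAB/4AAAAAAH////wAB/YAAAAAAP////8AA/AAAAAAAf7///+AA+AAAAAAAf/+H//hA+AAAAAAA//+P//zg+AAAAAAAP/+P///w8AAAAAAAD/+eAf/98AAAAAAAB+f+AH//4AAAAAAAB+//gD//wAAAAAAAB///4B//wAAAAAAAD////4fn4AAAAAAAD////8APgAAAAAAAA/////AeAAAAAAAAAP////g4AAAAAAAAAA/////wAAAAAAAAAA/////gAAAAAAAAAA/f//+AAAAAAAAAAA+P//4AAAAAAAAAAAoAf/4AAAAAAAAAABgAP/wAAAAAAAAAABAAGPwAAAAAAAAAAAAAABgAAAAAAAAAAAAAAAAAAAAAAAAAAAAAAAAAAAAAAAAAAAAAAAAAAAAAAAAAAAAAAAAAAAAAAAAAAAAAAAAAAAAHAAAAAAAAAAAAAA5/+AAAAAAAAAAAAA///AAAAAAAAAAQAA/+AAAAAAAAAAA8AAf4AAAAAAAAAAAAHwfgAAAAAAAAAAAAf4eAAAAAAAAAAAAAQAMAAAAAAAAAAAAAgAIAAAAAAAAAAAABgAAAHA="/>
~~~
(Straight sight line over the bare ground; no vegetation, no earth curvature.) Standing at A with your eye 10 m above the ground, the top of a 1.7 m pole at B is out of sight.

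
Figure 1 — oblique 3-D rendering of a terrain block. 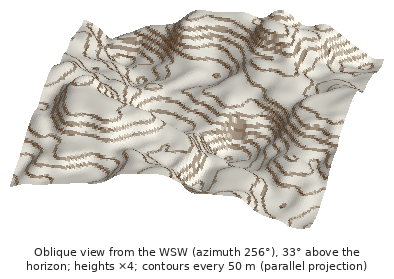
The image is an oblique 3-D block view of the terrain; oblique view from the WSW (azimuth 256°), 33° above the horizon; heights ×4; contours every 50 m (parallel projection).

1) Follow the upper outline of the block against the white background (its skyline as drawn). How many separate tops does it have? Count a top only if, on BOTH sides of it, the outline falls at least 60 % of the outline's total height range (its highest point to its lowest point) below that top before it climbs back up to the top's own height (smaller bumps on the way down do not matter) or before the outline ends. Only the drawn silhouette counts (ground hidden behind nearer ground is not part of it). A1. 0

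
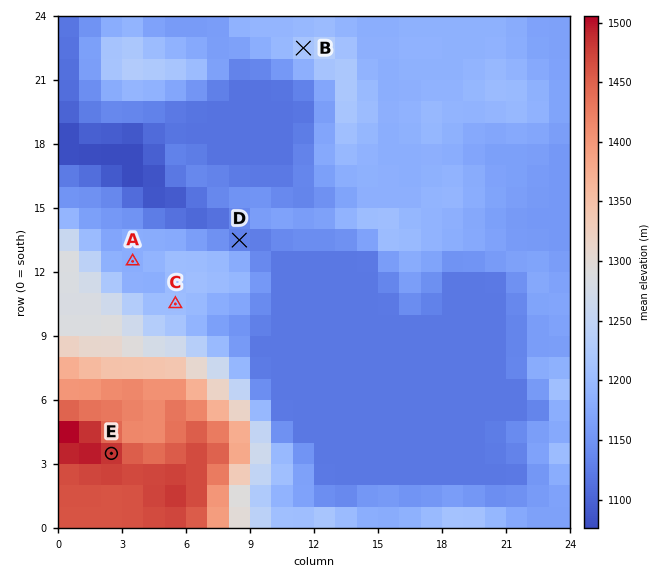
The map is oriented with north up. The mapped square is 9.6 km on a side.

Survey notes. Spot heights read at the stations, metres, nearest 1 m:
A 1180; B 1220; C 1205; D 1126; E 1487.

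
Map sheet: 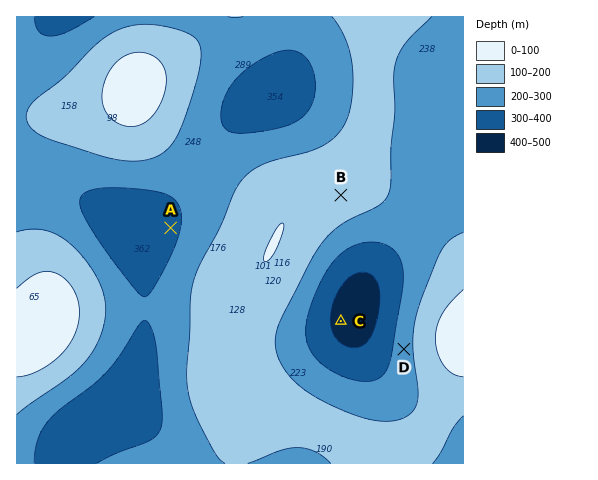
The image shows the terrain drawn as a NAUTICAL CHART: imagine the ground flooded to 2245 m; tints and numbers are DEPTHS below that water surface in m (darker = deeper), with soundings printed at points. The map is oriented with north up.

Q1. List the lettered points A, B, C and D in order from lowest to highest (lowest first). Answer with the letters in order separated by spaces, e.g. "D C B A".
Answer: C A D B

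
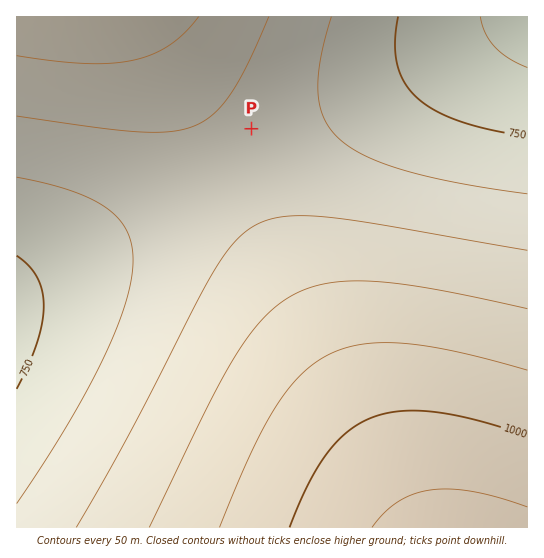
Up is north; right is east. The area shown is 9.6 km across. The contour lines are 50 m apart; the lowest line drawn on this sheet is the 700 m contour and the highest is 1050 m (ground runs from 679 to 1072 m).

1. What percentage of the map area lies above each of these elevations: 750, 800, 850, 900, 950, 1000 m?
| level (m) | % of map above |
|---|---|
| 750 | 94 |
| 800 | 78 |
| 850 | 52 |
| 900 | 32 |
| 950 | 18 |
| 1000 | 9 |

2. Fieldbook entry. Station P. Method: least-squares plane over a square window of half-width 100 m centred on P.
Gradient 1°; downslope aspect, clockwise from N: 104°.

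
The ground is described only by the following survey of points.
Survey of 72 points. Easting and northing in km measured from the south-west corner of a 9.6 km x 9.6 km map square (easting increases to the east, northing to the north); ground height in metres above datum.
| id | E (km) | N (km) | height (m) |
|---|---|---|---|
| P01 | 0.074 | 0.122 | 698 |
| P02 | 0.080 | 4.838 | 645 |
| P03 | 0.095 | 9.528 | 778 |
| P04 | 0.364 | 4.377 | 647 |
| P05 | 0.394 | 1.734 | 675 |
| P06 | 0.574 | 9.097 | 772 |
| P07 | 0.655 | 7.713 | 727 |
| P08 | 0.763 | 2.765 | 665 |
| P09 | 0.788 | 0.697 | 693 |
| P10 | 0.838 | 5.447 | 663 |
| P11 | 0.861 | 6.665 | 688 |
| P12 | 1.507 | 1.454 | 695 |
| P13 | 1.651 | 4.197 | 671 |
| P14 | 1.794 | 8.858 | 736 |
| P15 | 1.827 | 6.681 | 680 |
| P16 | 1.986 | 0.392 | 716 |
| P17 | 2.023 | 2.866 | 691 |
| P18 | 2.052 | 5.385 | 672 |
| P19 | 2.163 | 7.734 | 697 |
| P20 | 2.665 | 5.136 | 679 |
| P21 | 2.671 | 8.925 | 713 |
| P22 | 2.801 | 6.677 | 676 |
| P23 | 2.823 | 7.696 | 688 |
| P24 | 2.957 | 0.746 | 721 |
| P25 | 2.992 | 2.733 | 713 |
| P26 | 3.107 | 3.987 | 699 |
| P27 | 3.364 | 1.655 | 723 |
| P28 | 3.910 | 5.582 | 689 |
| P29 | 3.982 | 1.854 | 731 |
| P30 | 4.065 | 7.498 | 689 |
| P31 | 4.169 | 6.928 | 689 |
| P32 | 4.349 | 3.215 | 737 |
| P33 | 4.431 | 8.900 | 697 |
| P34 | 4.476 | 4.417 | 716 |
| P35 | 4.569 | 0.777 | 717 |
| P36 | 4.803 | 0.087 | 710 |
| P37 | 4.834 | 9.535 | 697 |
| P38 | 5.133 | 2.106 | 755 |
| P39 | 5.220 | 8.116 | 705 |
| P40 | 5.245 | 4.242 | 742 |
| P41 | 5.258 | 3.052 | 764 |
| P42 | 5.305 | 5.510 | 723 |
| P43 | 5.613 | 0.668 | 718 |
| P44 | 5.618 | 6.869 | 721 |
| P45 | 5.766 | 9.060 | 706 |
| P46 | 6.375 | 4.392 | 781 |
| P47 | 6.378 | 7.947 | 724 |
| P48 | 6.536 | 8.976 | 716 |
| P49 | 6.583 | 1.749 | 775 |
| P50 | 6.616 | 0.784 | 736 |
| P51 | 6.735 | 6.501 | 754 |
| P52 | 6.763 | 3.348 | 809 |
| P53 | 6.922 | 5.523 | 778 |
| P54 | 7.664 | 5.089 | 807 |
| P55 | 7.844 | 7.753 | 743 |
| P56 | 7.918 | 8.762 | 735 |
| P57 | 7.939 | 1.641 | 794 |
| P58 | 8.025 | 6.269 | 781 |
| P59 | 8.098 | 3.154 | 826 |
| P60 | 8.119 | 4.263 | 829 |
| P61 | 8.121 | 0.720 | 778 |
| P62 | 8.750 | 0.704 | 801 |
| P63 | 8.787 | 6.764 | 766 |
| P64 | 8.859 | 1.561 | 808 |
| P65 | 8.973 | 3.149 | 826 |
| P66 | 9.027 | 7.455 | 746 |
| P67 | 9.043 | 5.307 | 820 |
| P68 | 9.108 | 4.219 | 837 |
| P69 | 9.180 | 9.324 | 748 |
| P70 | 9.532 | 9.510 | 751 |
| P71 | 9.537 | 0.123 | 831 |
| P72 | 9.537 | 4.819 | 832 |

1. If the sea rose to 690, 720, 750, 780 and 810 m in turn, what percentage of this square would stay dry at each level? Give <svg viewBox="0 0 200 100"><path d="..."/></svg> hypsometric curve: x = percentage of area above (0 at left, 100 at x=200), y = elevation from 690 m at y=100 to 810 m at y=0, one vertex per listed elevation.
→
<svg viewBox="0 0 200 100"><path d="M161 100l-54-25-45-25-24-25-18-25"/></svg>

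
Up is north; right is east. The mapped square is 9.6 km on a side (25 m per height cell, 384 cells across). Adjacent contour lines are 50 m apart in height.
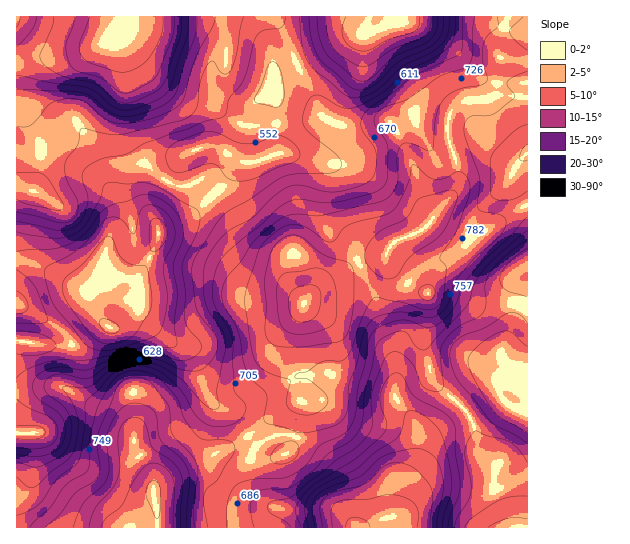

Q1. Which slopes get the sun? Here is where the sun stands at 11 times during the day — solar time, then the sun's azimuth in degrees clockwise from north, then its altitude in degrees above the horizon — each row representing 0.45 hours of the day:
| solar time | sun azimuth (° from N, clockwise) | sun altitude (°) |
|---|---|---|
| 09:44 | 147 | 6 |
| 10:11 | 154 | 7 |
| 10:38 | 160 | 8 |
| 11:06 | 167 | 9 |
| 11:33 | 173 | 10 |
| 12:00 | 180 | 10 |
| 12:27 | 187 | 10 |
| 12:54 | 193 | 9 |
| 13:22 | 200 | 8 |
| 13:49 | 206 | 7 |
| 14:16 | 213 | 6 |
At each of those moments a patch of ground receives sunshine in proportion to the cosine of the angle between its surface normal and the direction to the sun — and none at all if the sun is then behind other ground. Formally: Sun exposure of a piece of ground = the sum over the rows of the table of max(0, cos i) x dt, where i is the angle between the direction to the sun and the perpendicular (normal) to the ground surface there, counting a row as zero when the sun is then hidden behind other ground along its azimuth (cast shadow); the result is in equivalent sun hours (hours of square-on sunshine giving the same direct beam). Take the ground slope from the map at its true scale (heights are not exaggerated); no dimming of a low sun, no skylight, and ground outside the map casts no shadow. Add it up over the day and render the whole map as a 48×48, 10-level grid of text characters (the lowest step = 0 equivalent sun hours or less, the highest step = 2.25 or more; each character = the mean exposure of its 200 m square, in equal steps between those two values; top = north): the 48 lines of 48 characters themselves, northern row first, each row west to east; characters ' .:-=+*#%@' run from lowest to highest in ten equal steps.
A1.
:.::::::::-----------====-:::..         :-:::--=
 ..:...:::----======--=++-::.            :-:.:--
 .:::::-----==+++++=--==+=::.            :-:. ..
:::--=========++++=----===:.              ::::..
-==-=+***+++==++==---=----:.              .-====
+***#%%%#+++++========----:.               :=++=
##%@@@@@#*+***+=--=+++=---:.          ..  ..::::
++*#%@@%%##%%%#+---===-:-::..        .:...:::--:
====++*#%@@@@%#+=----:::::::..      .::..--=====
===---=*%@@@@%#****=-..::::--:...:..:::::-=====+
==--:--+*#%%%##%%#*+=-----==-----==-:::::--===++
==-----=++****###*====---====---==+-  .-:::-==++
-----===+++=====-:.:---:..::::::---:  .--:.:-===
.:::-=+++==--::.   .:::.    .....::::. .-:.:-=-:
 ..::-==++===:.  ....             :--:   ..::-::
......:-++***=:.:-:..              ::.    .:-:..
--:....-=+*#%#+==-:..               ..   :--:   
**+-::-+**+*#%#+--:.                .. .:==:   :
%%%#+++*#*+=+**+-:.                 ...:==-   .=
%%%@@%##*+=--===-..          ...     .:=+=:..:=*
*##%@@%*+==-:::::.           ....   .-+*+=--=*#%
+*##%#*=--==: ...       ...    .:.:-+***=--+#%@%
==+++=-::-==: ...... ..::::.   :---=+++-:-=#%@%*
.:-==-::.::::.::::....::..    .:-=+==-:.-=*##*=:
  .:::::......:---:...::.    .::-+*+-. .=*#*+-:.
  .......     .:--::::--:.  .::--=++-:.:=+=-::..
...            .:-=------:::--:--=+**++++==-::::
=-.            .:=++=-:---==----=+*%%@@%#*+=----
%*=.           .-=**+-::-+**+=-=+##%@%%%##****+=
#*+-.          .--=++=--=*##*++=+*##*+*######**+
:..             :::-=--=+*##**++=+*+==+***++++=+
                   .:-===+****+====+++=--------=
                   .-=++===========+++=::::::::-
.                 .:-=+*+=----====++==--:..::::-
:::..            ...:=++=-::::-==+======:  .:::-
-=++=:  ..::..   .:-===--::::::-----=**+-.  .:::
=+**+=:...   .... .:--::--=------:::=*#*+-.   .:
====+=-..   .::.     .:-=+*++++=-:.:-+**+=:.   .
.   :-:.....::..     .-==++****+=----====--.    
     ::::::::. ..   .:--::-+*##****+====-::.    
     .:-----.    ..:---:.::=*#%###%#*+==-::..   
      :----:    .::-=----=++**####%#*+====-::::.
       .:::.   .:--====+**###%%%##*+===--==----:
        .......:-====+*####@@@@@%*====---------.
.  .     ..::::-======*#%%%@@@@%*+====-:::::-:. 
.   ..   .:-----------=+***+++**+++++=-:.....   
    ......:------::--::..::::-=+++==--::.      .
.   .::...:-----:::--::   .:::-==-:::::::..  .::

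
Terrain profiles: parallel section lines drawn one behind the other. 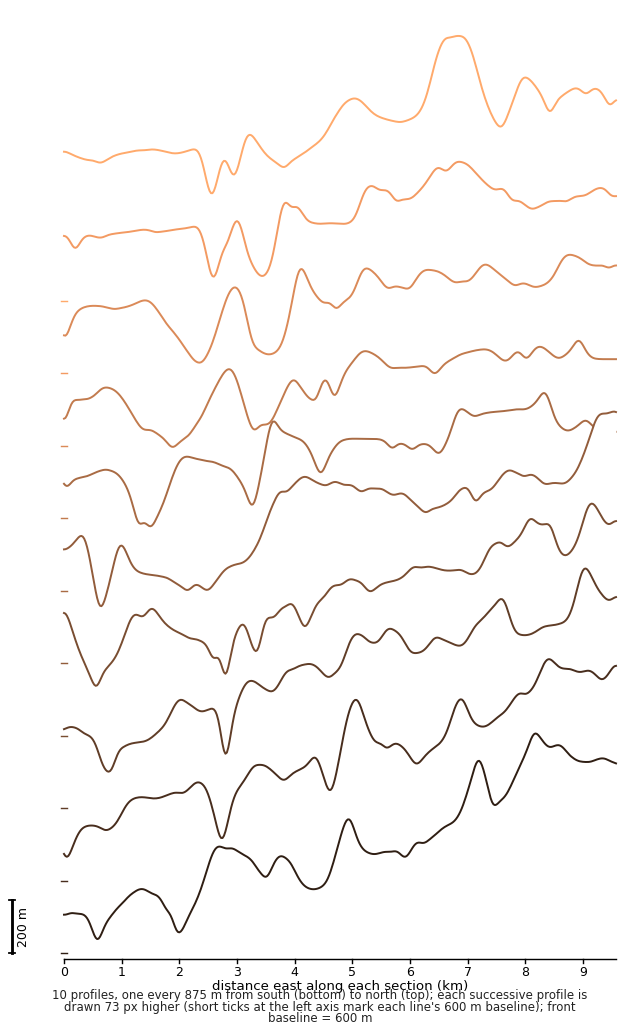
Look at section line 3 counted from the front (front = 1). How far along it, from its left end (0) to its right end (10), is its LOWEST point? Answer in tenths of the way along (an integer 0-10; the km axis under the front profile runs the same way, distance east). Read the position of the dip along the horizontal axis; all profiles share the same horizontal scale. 1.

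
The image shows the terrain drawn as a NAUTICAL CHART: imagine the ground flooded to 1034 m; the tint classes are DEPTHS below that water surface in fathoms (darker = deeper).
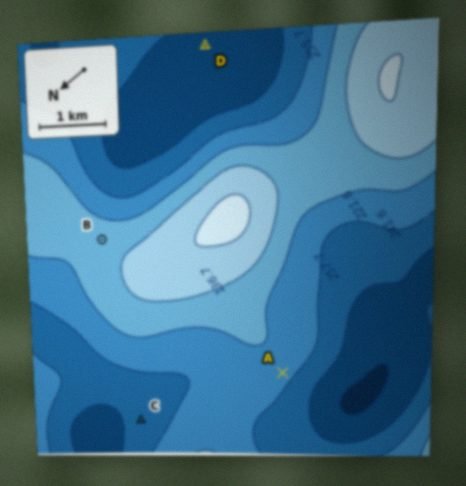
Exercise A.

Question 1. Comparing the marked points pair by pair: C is lower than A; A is lower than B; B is higher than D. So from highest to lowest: B A C D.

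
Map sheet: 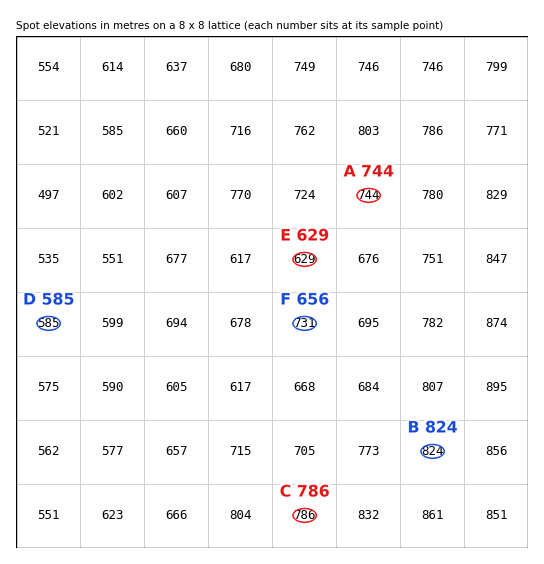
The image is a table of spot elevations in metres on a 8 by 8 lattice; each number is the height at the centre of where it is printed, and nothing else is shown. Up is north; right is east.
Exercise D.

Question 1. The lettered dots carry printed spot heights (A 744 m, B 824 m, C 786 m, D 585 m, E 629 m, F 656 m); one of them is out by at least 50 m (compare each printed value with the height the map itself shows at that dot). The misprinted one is F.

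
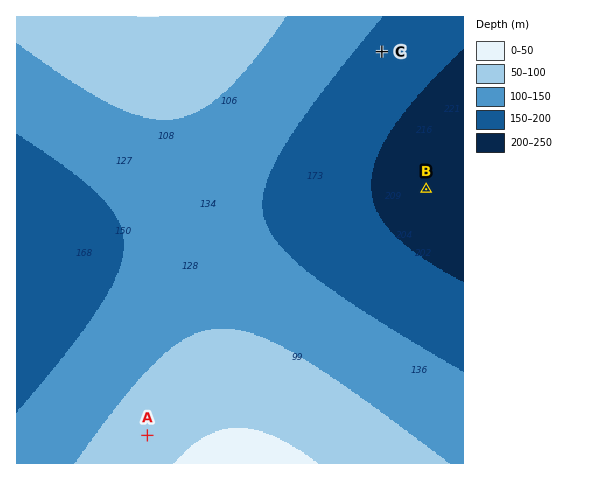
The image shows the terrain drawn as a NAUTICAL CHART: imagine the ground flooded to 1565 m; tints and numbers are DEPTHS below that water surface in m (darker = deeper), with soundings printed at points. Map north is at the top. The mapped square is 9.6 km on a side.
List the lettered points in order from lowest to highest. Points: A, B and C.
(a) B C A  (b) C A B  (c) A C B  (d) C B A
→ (a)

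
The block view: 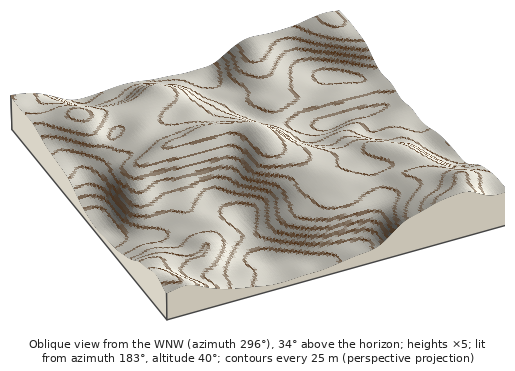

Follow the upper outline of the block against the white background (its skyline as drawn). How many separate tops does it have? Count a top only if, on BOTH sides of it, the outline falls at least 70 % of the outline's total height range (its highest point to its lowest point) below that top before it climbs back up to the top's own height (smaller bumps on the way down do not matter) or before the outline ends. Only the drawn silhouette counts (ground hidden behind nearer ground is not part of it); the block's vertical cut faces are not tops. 0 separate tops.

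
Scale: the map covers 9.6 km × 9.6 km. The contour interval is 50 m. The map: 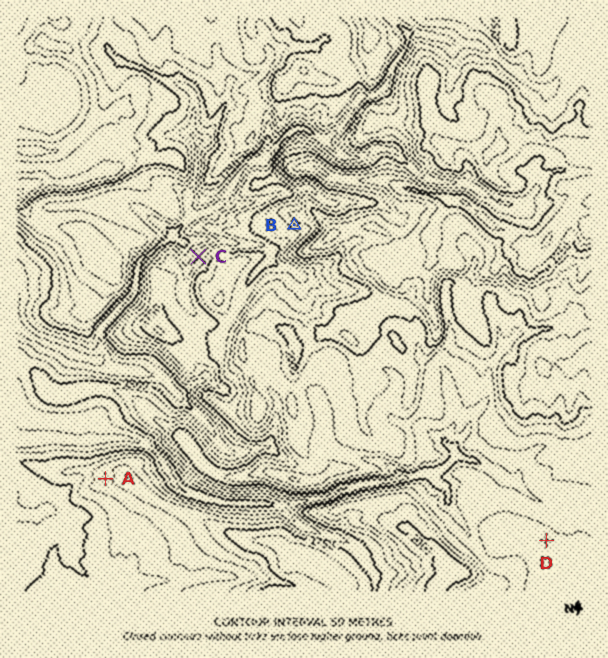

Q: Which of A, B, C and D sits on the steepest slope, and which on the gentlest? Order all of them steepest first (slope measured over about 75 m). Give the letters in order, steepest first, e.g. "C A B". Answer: C B A D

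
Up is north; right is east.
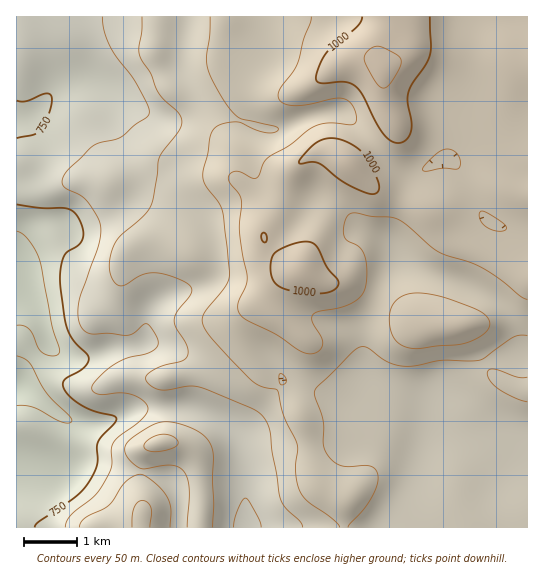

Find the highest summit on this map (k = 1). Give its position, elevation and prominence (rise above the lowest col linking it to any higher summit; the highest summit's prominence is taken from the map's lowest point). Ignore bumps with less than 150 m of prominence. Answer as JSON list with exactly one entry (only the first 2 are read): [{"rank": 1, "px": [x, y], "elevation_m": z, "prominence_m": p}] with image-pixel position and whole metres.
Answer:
[{"rank": 1, "px": [383, 70], "elevation_m": 1060, "prominence_m": 396}]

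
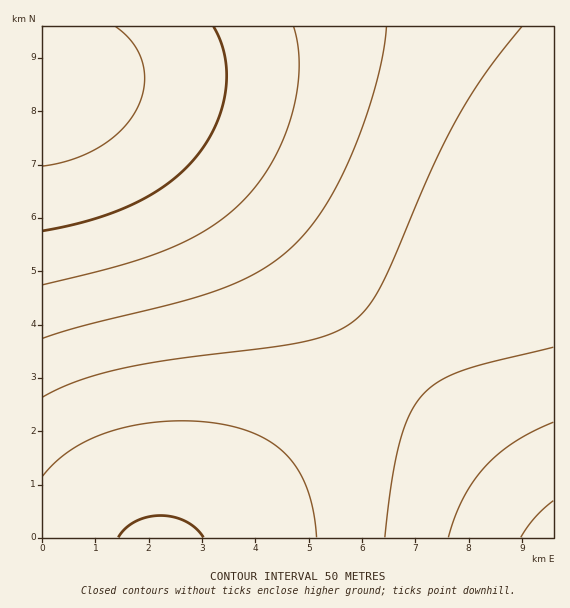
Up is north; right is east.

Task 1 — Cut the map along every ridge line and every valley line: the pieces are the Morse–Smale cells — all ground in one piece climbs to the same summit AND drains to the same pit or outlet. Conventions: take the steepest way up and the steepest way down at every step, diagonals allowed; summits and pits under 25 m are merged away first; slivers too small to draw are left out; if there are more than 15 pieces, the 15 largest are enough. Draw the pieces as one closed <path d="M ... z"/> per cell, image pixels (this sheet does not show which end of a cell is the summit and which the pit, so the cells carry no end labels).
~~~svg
<path d="M48 81l-6 0 0 456 153 1 54-47 144-138-100-108-49-48-57-50-44-30-38-20-33-12z"/><path d="M553 26l-508 0-3 54 30 5 33 12 38 20 44 30 41 35 41 39 124 133 60-55 101-79z"/><path d="M392 354l-143 137-54 46 358 1 0-15z"/><path d="M553 221l-100 78-60 56 160 170z"/>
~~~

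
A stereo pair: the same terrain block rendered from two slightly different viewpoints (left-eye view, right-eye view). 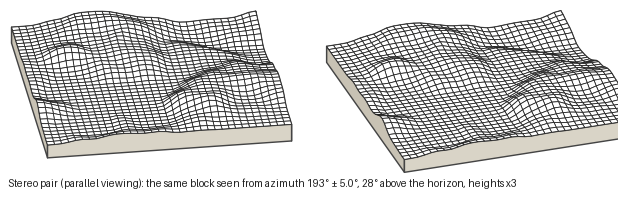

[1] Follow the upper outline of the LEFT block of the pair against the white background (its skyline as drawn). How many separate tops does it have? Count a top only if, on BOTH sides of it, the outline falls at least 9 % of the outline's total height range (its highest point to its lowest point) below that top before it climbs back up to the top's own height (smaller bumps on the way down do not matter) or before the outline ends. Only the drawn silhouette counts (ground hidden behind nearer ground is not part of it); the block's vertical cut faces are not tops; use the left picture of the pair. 2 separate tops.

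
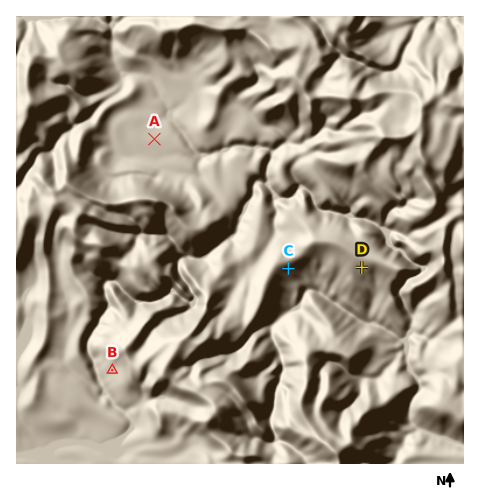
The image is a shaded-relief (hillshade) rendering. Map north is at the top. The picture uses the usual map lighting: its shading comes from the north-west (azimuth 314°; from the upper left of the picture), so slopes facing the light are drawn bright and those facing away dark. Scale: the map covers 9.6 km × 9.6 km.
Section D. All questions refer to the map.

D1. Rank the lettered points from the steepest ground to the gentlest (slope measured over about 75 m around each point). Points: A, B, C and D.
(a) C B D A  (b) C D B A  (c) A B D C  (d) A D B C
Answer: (b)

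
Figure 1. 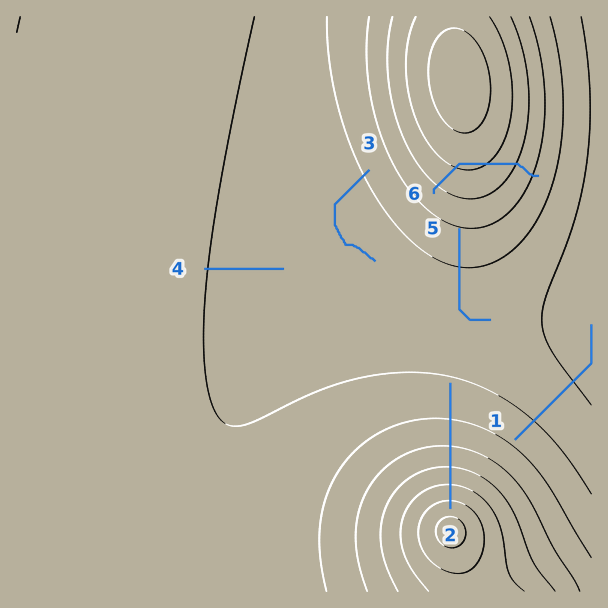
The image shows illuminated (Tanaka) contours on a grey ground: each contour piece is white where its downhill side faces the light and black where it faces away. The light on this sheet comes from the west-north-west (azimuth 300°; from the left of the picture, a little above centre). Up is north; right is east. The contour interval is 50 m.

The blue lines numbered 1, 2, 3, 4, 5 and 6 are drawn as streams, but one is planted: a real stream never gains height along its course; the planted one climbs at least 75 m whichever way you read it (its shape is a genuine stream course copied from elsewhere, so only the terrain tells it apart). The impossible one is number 6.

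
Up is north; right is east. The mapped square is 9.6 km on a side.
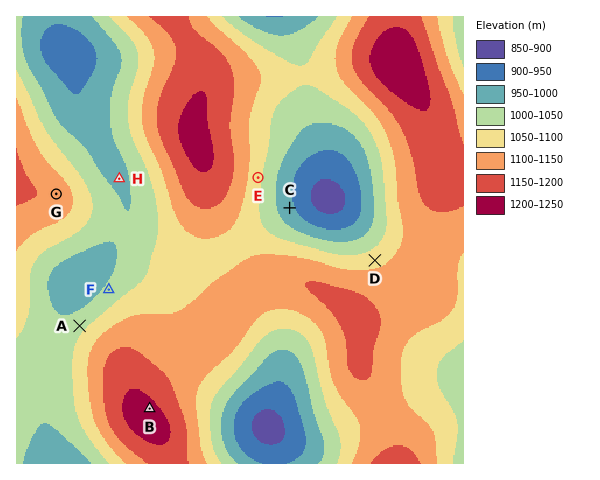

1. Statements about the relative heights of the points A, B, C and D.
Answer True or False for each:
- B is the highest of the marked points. True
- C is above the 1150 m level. False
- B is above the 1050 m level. True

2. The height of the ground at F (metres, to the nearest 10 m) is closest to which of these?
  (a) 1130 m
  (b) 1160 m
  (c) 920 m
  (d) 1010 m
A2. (d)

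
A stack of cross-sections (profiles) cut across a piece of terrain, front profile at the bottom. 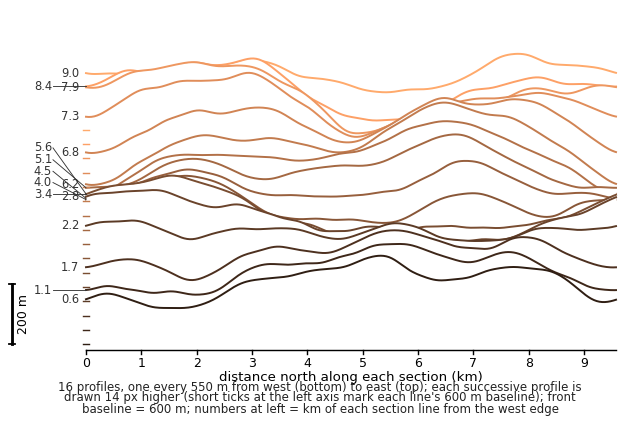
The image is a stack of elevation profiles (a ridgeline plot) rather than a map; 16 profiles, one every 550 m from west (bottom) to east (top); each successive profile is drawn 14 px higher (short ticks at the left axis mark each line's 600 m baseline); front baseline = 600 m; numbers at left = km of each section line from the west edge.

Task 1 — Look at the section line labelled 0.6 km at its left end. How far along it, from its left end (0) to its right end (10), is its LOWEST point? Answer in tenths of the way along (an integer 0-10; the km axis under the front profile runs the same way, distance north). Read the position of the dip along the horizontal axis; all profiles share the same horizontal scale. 2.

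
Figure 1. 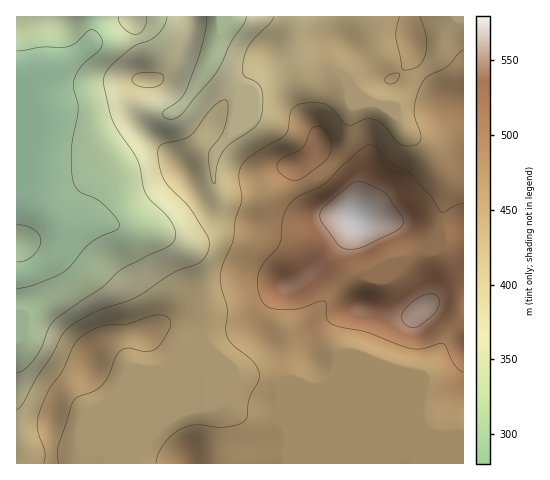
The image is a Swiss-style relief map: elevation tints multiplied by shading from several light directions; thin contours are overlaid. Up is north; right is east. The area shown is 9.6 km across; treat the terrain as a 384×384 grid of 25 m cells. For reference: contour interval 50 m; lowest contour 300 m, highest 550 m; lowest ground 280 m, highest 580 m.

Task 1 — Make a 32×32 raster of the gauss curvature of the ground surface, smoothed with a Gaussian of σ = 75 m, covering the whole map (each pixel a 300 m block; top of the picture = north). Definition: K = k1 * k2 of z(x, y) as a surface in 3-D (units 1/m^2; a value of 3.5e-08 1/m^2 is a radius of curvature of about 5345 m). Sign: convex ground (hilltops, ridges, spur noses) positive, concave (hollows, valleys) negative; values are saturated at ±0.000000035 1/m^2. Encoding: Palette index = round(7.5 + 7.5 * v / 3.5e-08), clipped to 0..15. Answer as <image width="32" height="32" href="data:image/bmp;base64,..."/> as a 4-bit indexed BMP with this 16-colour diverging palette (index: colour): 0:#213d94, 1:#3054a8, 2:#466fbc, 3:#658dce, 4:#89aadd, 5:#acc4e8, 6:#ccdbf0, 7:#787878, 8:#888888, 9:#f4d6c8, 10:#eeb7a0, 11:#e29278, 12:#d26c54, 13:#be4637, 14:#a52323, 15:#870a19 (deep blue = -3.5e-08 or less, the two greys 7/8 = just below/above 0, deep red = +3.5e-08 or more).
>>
<image width="32" height="32" href="data:image/bmp;base64,Qk12AgAAAAAAAHYAAAAoAAAAIAAAACAAAAABAAQAAAAAAAACAAATCwAAEwsAABAAAAAAAAAAlD0hAKhUMAC8b0YAzo1lAN2qiQDoxKwA8NvMAHh4eACIiIgAyNb0AKC37gB4kuIAVGzSADdGvgAjI6UAGQqHAHdXh3d2Xvd3d4iIiId3iIh0N4d3d1nWZ3iHeIiHd3d4SdeIiHd1Vnd3d3iIiIh3eDv4mHeHd2eHd3eIiIiIdmhIlYd3iHd4iIiHd3iIiHZ4B6JXV3iIiIiHeHd4iIiId2eCrXiHd4iIhmh2d3d3jpLrVe56lmeHeId3h4iHdUh//nn8ZXl4h2eHdoatyHjDC5dHzLJ9h3dnqJqFBoVs+TSDJniWaYZ3iINpNw/yKbqKdmhmZodmd4hxa1dL9yetpYd3eIeHd4VYdv+XMEi4iXJ3iIh3eIhyW1XIanioiGhmd4iHd3iHiot2aHckd5hYl8h4d3iXh3uEaHh2RpiGR6WnZ4d5l6lmdnd4d4nJeYSId3eIiIeZdxfXdmmquYqlWXh3eId3h0WJGIdHm5iHhleId3d3Zmg2ySiiOYmYmHZ4iHd3eIefx2f3eGu3h4l3d4iHh3mnn7hD15+IA4lXR4iHd4d4c1omc2iXDmF6jWaHh3d3Z2FGBneJin/je36WdoiIdmlF/3qXi5d+e2RIeYh4iIh2JZiIh4l2VBuEeXyYd3d3h2nTJ2aJZXZXdoZZqHh3U4/+6XlzaFeHeHe3ZId4iFR7tzZ5tWhnh3h2hXSWaYRM0Bpml3fPp3d4h4i3mJaIbsAYpXZlm5Z4iXd4l3eGv0BPx7a3fqAYl3eId3d4"/>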